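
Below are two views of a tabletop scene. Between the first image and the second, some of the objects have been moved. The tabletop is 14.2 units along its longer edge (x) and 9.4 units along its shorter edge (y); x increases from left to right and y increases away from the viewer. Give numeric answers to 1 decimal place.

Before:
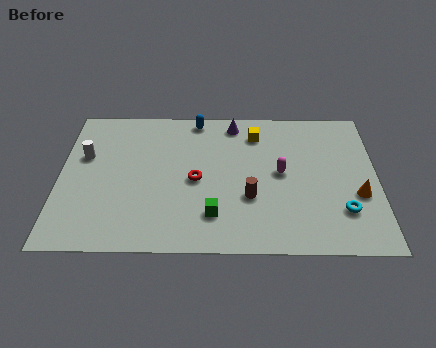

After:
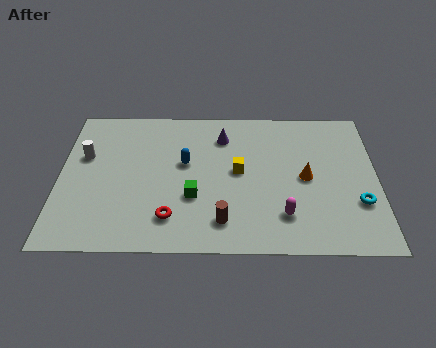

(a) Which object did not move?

the white cylinder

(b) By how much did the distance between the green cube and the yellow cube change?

-3.0

They were about 5.6 units apart before and 2.6 after — 3.0 units closer together.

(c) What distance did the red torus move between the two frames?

2.6

The red torus was near (6.1, 4.4) before and (5.0, 2.0) after, so it travelled √(1.1² + 2.4²) ≈ 2.6 units.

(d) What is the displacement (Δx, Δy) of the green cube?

(-0.9, 1.1)

The green cube was at about (6.9, 2.2) and moved to about (6.0, 3.3).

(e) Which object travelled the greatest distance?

the blue capsule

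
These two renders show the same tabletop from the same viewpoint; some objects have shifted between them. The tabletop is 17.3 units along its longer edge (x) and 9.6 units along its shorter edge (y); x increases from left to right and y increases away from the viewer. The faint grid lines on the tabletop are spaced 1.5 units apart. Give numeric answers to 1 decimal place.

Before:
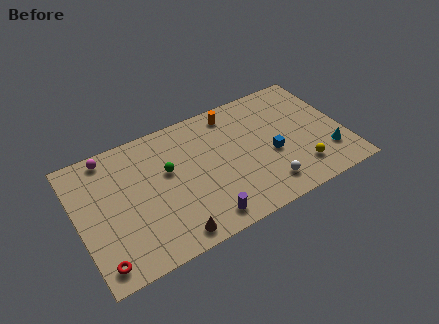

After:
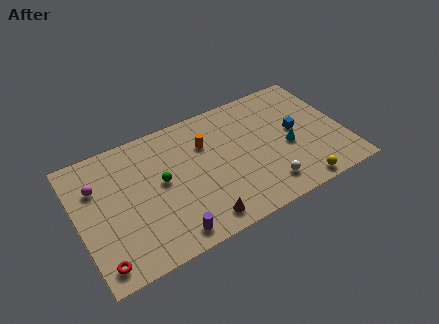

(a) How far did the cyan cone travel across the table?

2.9

The cyan cone moved from about (16.0, 2.5) to (13.6, 4.1), a distance of √(2.4² + 1.6²) ≈ 2.9.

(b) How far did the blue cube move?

2.1

The blue cube was near (12.5, 4.0) before and (14.3, 5.1) after, so it travelled √(1.8² + 1.1²) ≈ 2.1 units.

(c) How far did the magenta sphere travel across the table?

2.1

The magenta sphere moved from about (2.4, 8.6) to (1.4, 6.7), a distance of √(1.0² + 1.9²) ≈ 2.1.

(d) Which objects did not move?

the red torus and the white sphere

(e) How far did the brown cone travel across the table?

1.9

The brown cone moved from about (5.5, 1.1) to (7.4, 1.3), a distance of √(1.9² + 0.2²) ≈ 1.9.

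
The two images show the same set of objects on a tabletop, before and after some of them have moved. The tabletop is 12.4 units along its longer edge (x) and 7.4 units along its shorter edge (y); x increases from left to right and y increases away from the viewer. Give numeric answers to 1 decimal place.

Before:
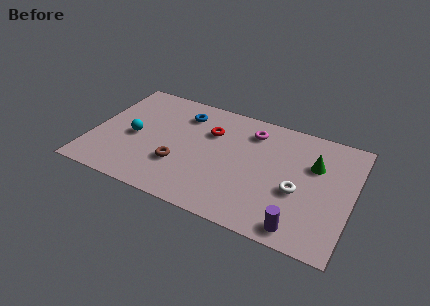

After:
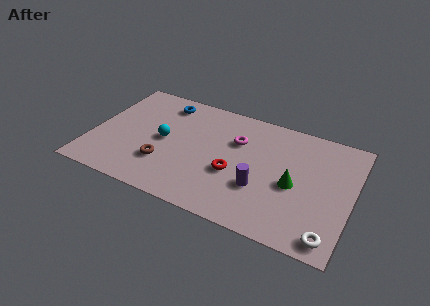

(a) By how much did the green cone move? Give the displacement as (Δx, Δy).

(-0.8, -1.6)

From the two frames, the green cone sits at roughly (10.5, 4.9) before and (9.7, 3.3) after.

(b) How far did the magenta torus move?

1.1

From (7.4, 5.9) to (6.8, 5.0), the magenta torus covered √(0.6² + 0.9²) ≈ 1.1 units.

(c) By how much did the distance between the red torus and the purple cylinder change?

-4.9

They were about 6.3 units apart before and 1.4 after — 4.9 units closer together.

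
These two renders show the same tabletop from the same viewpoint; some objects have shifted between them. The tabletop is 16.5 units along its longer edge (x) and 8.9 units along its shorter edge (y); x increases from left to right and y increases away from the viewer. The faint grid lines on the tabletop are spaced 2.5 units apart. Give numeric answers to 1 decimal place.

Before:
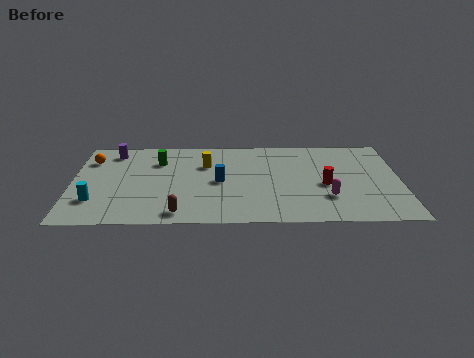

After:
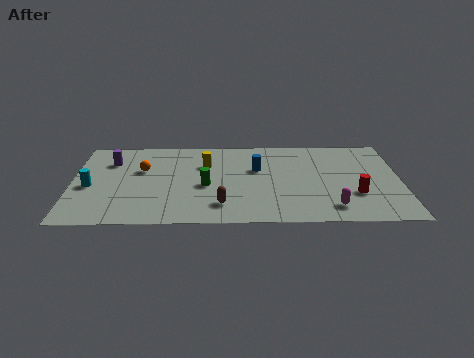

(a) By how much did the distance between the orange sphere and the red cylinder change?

-1.1

The distance was about 12.1 in the first image and 11.0 in the second, so they moved 1.1 units closer together.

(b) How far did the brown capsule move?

2.2

From (5.4, 1.1) to (7.5, 1.9), the brown capsule covered √(2.1² + 0.8²) ≈ 2.2 units.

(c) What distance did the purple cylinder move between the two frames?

1.0

The purple cylinder was near (2.0, 7.5) before and (1.9, 6.5) after, so it travelled √(0.1² + 1.0²) ≈ 1.0 units.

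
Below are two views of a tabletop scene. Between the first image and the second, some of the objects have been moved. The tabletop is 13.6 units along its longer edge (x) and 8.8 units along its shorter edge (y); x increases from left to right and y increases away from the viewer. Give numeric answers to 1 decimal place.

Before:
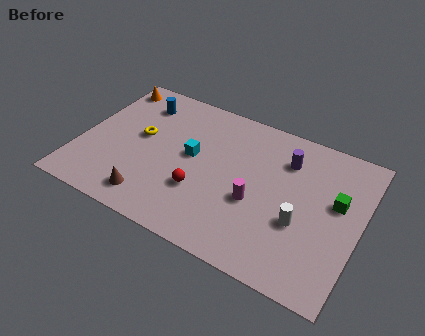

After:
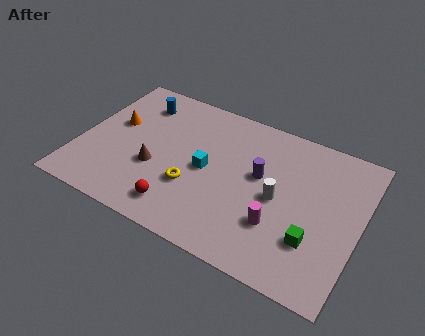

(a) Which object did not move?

the blue cylinder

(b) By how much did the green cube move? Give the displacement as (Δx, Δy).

(-0.8, -2.6)

The green cube started near (12.4, 5.2) and ended near (11.6, 2.6).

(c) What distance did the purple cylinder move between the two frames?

1.9

The purple cylinder moved from about (9.8, 6.6) to (8.7, 5.1), a distance of √(1.1² + 1.5²) ≈ 1.9.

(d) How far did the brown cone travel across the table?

1.9

From (3.9, 1.4) to (3.8, 3.3), the brown cone covered √(0.1² + 1.9²) ≈ 1.9 units.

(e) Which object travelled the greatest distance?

the yellow torus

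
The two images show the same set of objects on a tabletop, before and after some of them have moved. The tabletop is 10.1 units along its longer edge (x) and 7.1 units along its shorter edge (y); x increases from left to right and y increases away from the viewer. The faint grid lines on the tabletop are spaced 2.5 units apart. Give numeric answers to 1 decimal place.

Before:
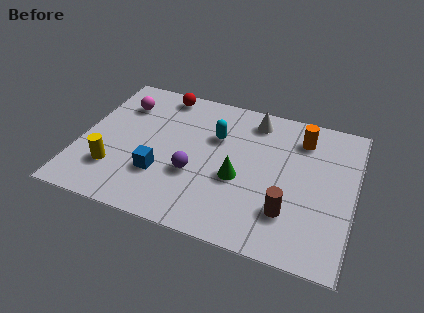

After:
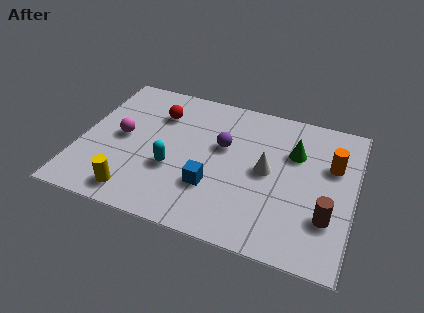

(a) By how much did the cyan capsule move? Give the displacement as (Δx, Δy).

(-1.4, -2.1)

The cyan capsule started near (4.9, 4.7) and ended near (3.5, 2.6).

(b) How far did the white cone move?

2.5

The white cone was near (6.2, 6.0) before and (6.9, 3.6) after, so it travelled √(0.7² + 2.4²) ≈ 2.5 units.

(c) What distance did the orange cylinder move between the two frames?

1.6

The orange cylinder was near (8.0, 5.6) before and (9.2, 4.6) after, so it travelled √(1.2² + 1.0²) ≈ 1.6 units.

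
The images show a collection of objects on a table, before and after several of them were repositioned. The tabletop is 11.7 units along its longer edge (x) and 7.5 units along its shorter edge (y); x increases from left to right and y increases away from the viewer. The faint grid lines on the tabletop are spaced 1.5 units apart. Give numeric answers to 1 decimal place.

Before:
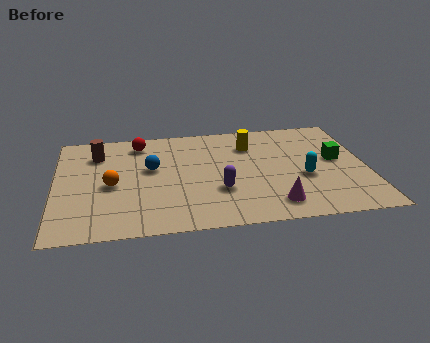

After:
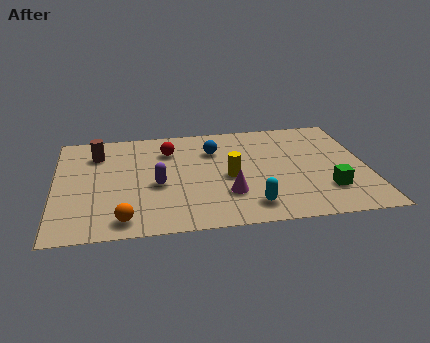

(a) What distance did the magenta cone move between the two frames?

1.9

From (8.1, 1.3) to (6.4, 2.2), the magenta cone covered √(1.7² + 0.9²) ≈ 1.9 units.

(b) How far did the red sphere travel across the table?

1.3

From (3.2, 6.3) to (4.3, 5.6), the red sphere covered √(1.1² + 0.7²) ≈ 1.3 units.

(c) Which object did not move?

the brown cylinder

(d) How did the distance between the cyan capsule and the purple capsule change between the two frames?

+0.7

The distance was about 3.2 in the first image and 3.9 in the second, so they moved 0.7 units further apart.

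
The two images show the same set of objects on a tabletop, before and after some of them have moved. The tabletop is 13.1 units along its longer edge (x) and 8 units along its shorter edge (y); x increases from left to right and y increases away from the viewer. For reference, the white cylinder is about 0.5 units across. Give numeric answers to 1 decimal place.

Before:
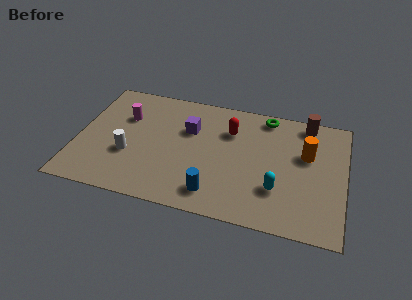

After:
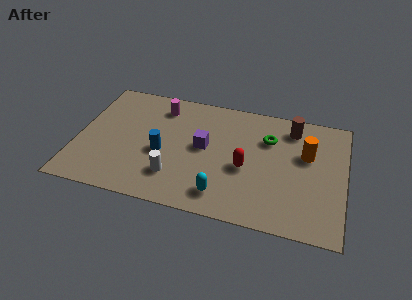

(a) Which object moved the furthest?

the blue cylinder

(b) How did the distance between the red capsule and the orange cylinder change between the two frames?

-0.6

Before: roughly 3.9 units apart; after: 3.3. That's 0.6 units closer together.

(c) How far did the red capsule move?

2.5

The red capsule moved from about (7.4, 5.7) to (8.3, 3.4), a distance of √(0.9² + 2.3²) ≈ 2.5.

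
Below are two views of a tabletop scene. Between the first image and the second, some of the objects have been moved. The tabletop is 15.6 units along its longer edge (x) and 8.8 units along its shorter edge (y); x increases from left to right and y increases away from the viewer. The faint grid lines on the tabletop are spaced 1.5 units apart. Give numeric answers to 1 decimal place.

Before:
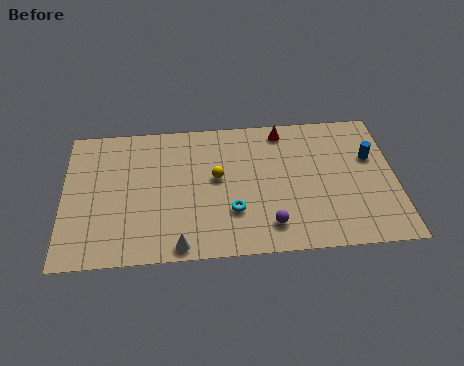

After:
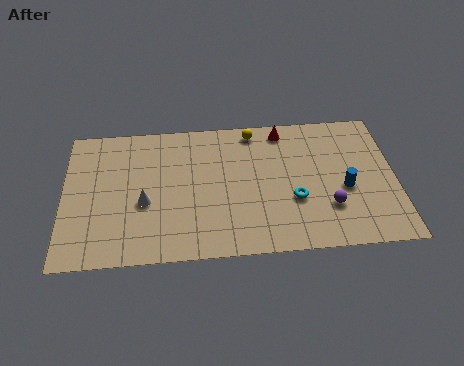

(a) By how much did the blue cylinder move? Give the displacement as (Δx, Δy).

(-1.3, -1.9)

From the two frames, the blue cylinder sits at roughly (14.5, 5.6) before and (13.2, 3.7) after.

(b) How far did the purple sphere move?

2.9

The purple sphere was near (9.6, 1.7) before and (12.4, 2.6) after, so it travelled √(2.8² + 0.9²) ≈ 2.9 units.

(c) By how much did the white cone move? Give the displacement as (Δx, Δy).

(-1.6, 2.8)

From the two frames, the white cone sits at roughly (5.4, 0.8) before and (3.8, 3.6) after.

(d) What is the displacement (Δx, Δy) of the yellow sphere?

(1.8, 2.9)

The yellow sphere started near (7.2, 4.9) and ended near (9.0, 7.8).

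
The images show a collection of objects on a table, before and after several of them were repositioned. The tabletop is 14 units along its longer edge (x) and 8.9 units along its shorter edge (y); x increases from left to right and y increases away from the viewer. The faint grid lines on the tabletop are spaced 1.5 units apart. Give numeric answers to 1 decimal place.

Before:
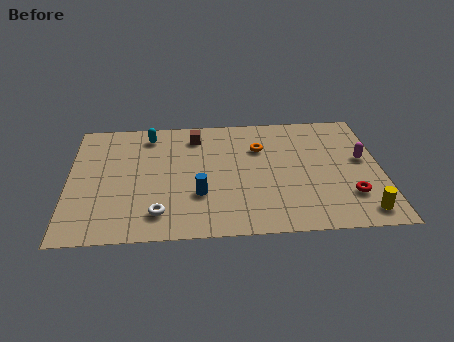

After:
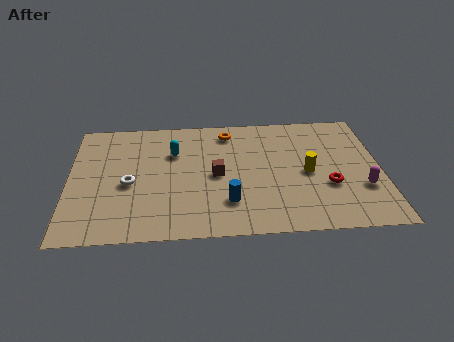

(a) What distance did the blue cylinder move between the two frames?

1.4

From (5.8, 2.9) to (7.1, 2.3), the blue cylinder covered √(1.3² + 0.6²) ≈ 1.4 units.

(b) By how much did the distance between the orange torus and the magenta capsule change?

+2.7

They were about 4.8 units apart before and 7.5 after — 2.7 units further apart.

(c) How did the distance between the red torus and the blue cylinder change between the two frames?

-2.1

They were about 6.7 units apart before and 4.6 after — 2.1 units closer together.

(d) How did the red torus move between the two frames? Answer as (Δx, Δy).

(-0.9, 0.8)

From the two frames, the red torus sits at roughly (12.5, 2.4) before and (11.6, 3.2) after.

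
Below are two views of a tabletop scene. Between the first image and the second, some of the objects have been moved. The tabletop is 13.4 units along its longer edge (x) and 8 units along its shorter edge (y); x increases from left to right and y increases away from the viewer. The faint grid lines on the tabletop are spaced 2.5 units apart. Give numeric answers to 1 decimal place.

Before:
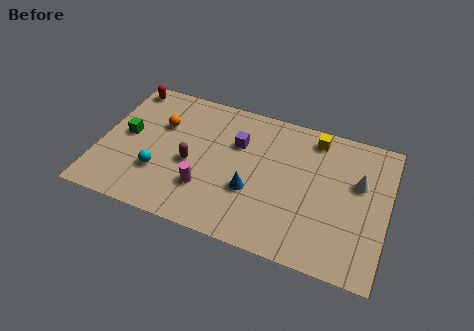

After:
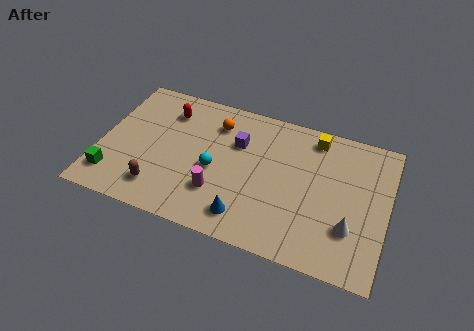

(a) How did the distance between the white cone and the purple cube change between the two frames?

+0.6

The distance was about 5.7 in the first image and 6.3 in the second, so they moved 0.6 units further apart.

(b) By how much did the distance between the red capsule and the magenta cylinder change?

-1.6

Before: roughly 6.4 units apart; after: 4.8. That's 1.6 units closer together.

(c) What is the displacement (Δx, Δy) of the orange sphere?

(2.5, 0.9)

The orange sphere started near (2.7, 5.3) and ended near (5.2, 6.2).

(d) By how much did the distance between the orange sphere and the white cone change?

-1.7

They were about 9.3 units apart before and 7.6 after — 1.7 units closer together.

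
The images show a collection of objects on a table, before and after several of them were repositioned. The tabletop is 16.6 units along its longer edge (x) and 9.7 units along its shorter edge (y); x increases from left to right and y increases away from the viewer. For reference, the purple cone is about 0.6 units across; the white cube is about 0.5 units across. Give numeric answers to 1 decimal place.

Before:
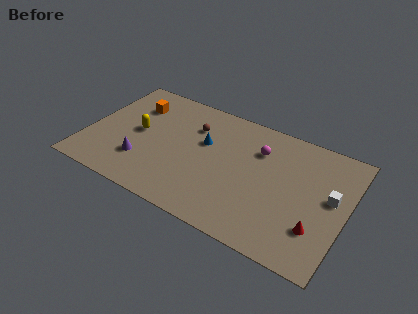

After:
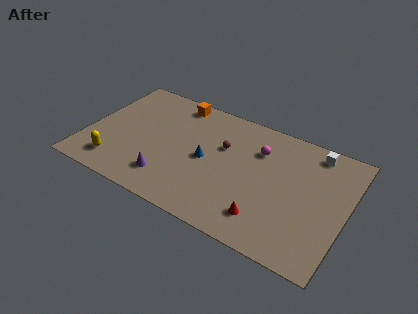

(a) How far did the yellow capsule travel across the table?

3.4

The yellow capsule moved from about (3.2, 5.0) to (2.2, 1.8), a distance of √(1.0² + 3.2²) ≈ 3.4.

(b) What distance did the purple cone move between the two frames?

1.9

From (3.8, 2.7) to (5.6, 2.1), the purple cone covered √(1.8² + 0.6²) ≈ 1.9 units.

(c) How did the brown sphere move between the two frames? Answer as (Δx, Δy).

(2.1, -0.8)

From the two frames, the brown sphere sits at roughly (6.5, 7.0) before and (8.6, 6.2) after.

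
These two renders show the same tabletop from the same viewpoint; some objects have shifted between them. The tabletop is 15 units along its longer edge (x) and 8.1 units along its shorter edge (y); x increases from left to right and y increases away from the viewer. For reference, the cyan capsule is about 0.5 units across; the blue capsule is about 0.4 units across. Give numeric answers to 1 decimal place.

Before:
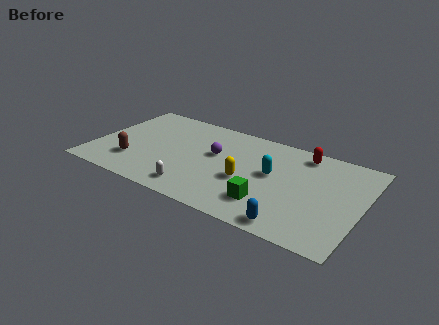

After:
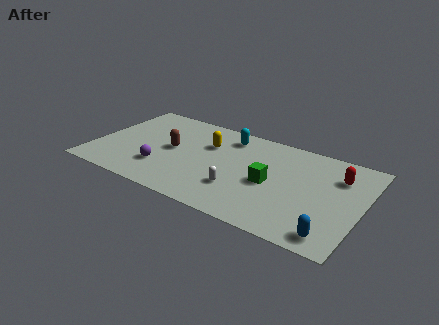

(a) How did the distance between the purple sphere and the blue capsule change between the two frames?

+3.5

The distance was about 6.3 in the first image and 9.8 in the second, so they moved 3.5 units further apart.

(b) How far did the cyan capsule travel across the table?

3.6

The cyan capsule was near (10.0, 4.5) before and (7.2, 6.7) after, so it travelled √(2.8² + 2.2²) ≈ 3.6 units.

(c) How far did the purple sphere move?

3.7

From (6.7, 4.8) to (4.0, 2.3), the purple sphere covered √(2.7² + 2.5²) ≈ 3.7 units.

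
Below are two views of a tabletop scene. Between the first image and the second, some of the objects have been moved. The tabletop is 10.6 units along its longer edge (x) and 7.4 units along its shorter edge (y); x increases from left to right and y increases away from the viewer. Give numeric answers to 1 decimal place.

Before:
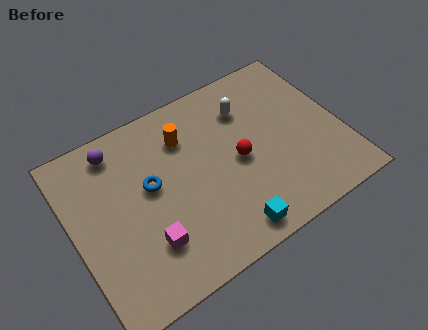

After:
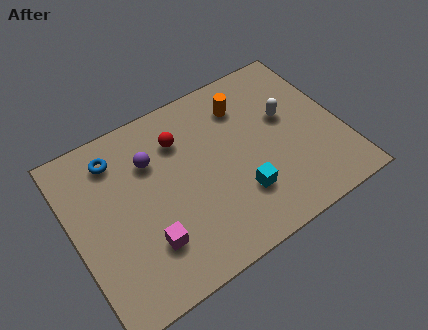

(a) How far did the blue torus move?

2.1

From (3.1, 4.2) to (2.0, 6.0), the blue torus covered √(1.1² + 1.8²) ≈ 2.1 units.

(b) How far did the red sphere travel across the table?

2.8

The red sphere moved from about (6.5, 3.5) to (4.5, 5.5), a distance of √(2.0² + 2.0²) ≈ 2.8.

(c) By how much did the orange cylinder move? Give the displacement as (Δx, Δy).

(2.4, 0.2)

The orange cylinder started near (4.7, 5.5) and ended near (7.1, 5.7).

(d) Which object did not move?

the magenta cube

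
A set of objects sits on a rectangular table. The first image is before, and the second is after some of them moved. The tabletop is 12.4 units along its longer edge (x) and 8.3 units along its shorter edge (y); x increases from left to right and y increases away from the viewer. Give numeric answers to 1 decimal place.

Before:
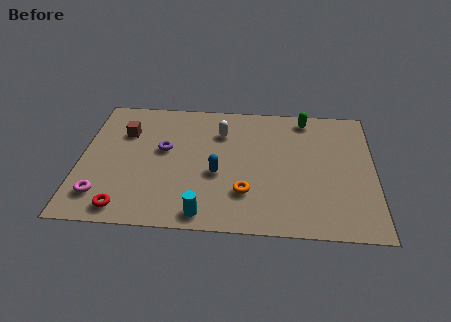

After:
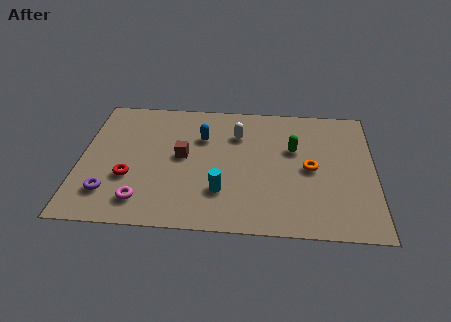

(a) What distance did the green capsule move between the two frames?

2.2

The green capsule was near (9.5, 7.3) before and (9.0, 5.2) after, so it travelled √(0.5² + 2.1²) ≈ 2.2 units.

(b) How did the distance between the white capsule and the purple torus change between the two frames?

+4.0

Before: roughly 2.7 units apart; after: 6.7. That's 4.0 units further apart.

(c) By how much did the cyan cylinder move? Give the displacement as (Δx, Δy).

(0.7, 1.4)

From the two frames, the cyan cylinder sits at roughly (5.3, 0.9) before and (6.0, 2.3) after.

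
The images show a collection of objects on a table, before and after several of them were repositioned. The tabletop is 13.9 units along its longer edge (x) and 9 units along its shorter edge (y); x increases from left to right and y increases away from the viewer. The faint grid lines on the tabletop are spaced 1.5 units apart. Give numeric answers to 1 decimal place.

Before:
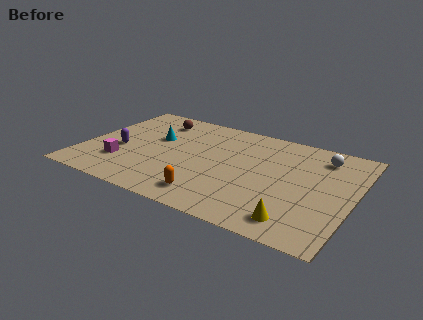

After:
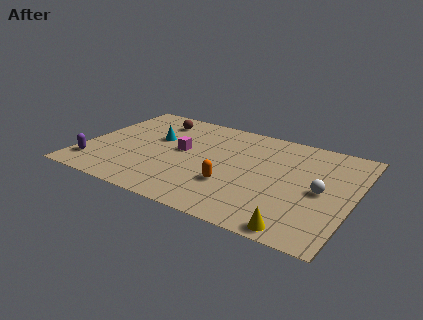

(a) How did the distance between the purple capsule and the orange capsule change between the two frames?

+1.6

Before: roughly 5.6 units apart; after: 7.2. That's 1.6 units further apart.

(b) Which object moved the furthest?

the magenta cube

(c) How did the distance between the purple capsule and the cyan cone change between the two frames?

+2.2

Before: roughly 2.4 units apart; after: 4.6. That's 2.2 units further apart.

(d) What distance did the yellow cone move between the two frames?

0.6

The yellow cone moved from about (11.4, 1.4) to (11.6, 0.8), a distance of √(0.2² + 0.6²) ≈ 0.6.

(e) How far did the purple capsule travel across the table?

2.2

The purple capsule moved from about (1.9, 3.7) to (0.8, 1.8), a distance of √(1.1² + 1.9²) ≈ 2.2.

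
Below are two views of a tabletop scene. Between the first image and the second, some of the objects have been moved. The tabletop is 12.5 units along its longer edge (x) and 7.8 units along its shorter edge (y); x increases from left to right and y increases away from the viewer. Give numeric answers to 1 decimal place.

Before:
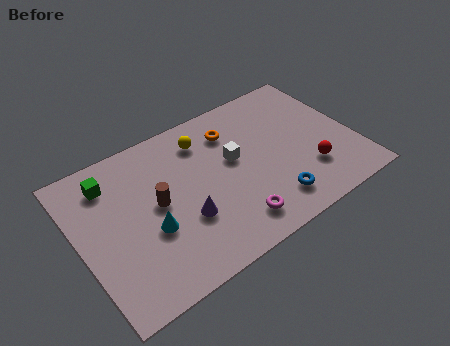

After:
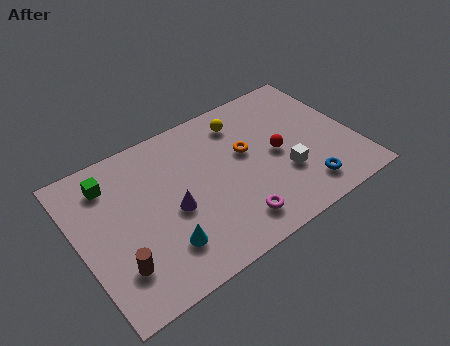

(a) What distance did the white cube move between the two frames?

2.8

The white cube moved from about (7.1, 4.5) to (9.1, 2.6), a distance of √(2.0² + 1.9²) ≈ 2.8.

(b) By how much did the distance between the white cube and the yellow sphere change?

+1.9

Before: roughly 2.0 units apart; after: 3.9. That's 1.9 units further apart.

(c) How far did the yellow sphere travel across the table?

1.8

The yellow sphere was near (6.0, 6.2) before and (7.8, 6.3) after, so it travelled √(1.8² + 0.1²) ≈ 1.8 units.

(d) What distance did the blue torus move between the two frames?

1.5

The blue torus was near (8.3, 1.5) before and (9.8, 1.4) after, so it travelled √(1.5² + 0.1²) ≈ 1.5 units.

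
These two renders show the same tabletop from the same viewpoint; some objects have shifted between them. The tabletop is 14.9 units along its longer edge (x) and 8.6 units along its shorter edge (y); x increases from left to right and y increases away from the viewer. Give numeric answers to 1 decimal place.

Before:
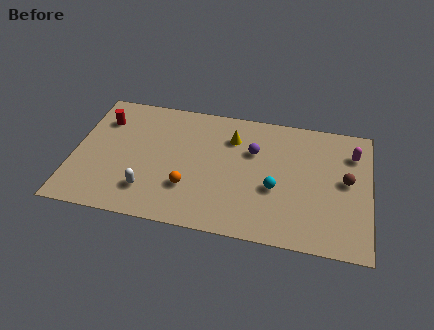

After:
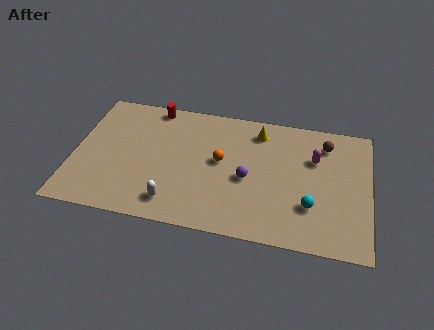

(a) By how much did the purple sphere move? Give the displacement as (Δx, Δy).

(-0.2, -1.9)

The purple sphere was at about (9.0, 5.7) and moved to about (8.8, 3.8).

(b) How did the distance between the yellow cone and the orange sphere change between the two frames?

-1.3

They were about 4.3 units apart before and 3.0 after — 1.3 units closer together.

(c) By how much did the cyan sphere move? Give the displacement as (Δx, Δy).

(1.8, -0.8)

From the two frames, the cyan sphere sits at roughly (10.2, 3.4) before and (12.0, 2.6) after.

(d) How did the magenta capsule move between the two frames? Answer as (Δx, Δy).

(-1.9, -0.7)

The magenta capsule was at about (14.0, 6.5) and moved to about (12.1, 5.8).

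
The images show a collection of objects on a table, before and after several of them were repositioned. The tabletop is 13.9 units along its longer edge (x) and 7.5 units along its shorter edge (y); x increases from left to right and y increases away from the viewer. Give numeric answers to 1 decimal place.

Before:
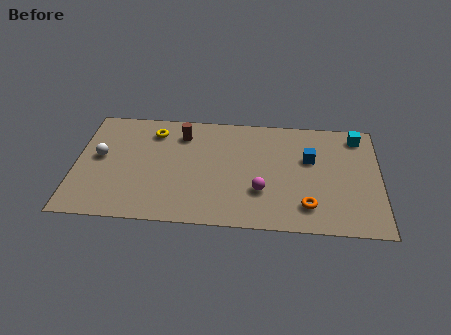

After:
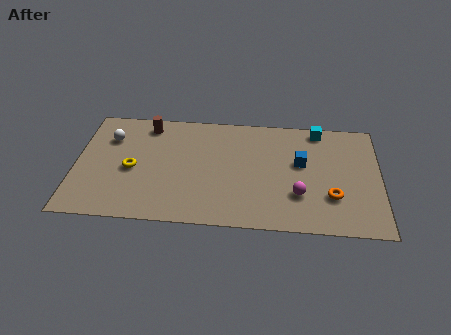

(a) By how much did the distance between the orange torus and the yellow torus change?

+0.8

Before: roughly 8.4 units apart; after: 9.2. That's 0.8 units further apart.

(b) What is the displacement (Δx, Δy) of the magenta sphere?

(1.7, -0.1)

The magenta sphere started near (8.5, 2.4) and ended near (10.2, 2.3).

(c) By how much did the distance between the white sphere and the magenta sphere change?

+1.6

They were about 7.6 units apart before and 9.2 after — 1.6 units further apart.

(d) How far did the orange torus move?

1.3

The orange torus moved from about (10.6, 1.6) to (11.7, 2.3), a distance of √(1.1² + 0.7²) ≈ 1.3.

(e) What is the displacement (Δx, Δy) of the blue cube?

(-0.4, -0.3)

The blue cube was at about (10.7, 4.7) and moved to about (10.3, 4.4).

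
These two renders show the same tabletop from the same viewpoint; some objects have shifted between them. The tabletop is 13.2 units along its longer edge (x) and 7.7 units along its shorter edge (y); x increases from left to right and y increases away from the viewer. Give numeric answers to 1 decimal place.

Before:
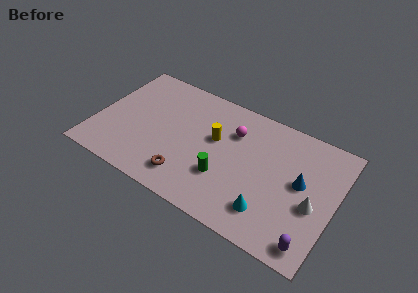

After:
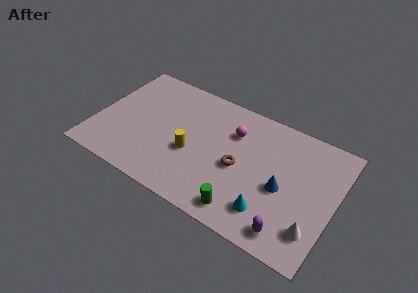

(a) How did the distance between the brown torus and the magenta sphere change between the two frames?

-2.4

Before: roughly 4.5 units apart; after: 2.1. That's 2.4 units closer together.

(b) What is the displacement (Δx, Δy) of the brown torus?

(2.6, 2.0)

The brown torus started near (5.4, 1.5) and ended near (8.0, 3.5).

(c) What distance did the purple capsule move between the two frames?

1.2

The purple capsule was near (12.3, 1.0) before and (11.1, 1.1) after, so it travelled √(1.2² + 0.1²) ≈ 1.2 units.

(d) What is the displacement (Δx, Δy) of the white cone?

(0.2, -1.4)

From the two frames, the white cone sits at roughly (12.1, 3.2) before and (12.3, 1.8) after.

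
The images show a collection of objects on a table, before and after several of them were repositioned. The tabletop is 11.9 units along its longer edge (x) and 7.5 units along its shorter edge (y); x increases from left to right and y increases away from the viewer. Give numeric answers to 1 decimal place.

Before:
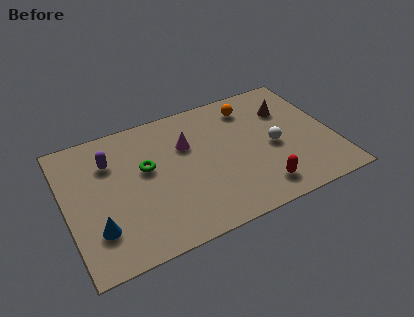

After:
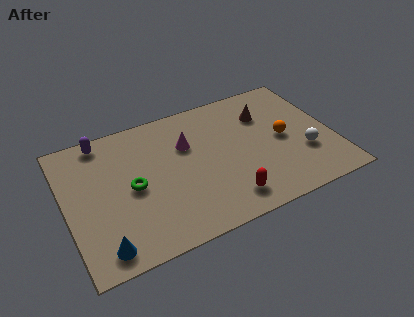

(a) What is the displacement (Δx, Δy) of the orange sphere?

(1.2, -2.4)

The orange sphere started near (8.5, 6.1) and ended near (9.7, 3.7).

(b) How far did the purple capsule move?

1.3

The purple capsule was near (2.1, 5.4) before and (1.9, 6.7) after, so it travelled √(0.2² + 1.3²) ≈ 1.3 units.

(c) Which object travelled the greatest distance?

the orange sphere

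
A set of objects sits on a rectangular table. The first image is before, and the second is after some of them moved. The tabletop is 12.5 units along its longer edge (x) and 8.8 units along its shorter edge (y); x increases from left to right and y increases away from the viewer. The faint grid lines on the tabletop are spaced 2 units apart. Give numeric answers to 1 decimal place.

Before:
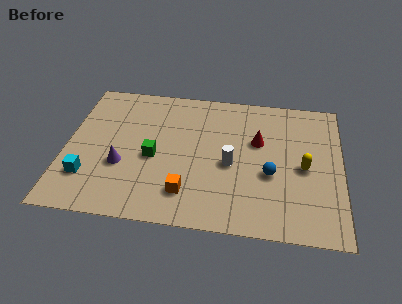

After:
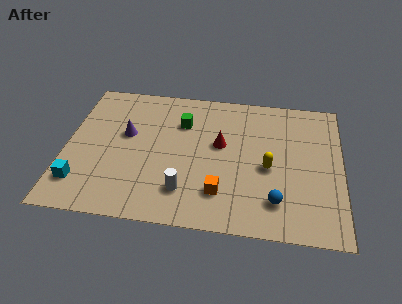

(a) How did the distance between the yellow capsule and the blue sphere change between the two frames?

+0.4

The distance was about 1.6 in the first image and 2.0 in the second, so they moved 0.4 units further apart.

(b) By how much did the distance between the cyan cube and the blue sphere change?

+0.5

The distance was about 8.3 in the first image and 8.8 in the second, so they moved 0.5 units further apart.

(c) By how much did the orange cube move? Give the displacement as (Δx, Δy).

(1.5, 0.2)

The orange cube started near (5.6, 1.9) and ended near (7.1, 2.1).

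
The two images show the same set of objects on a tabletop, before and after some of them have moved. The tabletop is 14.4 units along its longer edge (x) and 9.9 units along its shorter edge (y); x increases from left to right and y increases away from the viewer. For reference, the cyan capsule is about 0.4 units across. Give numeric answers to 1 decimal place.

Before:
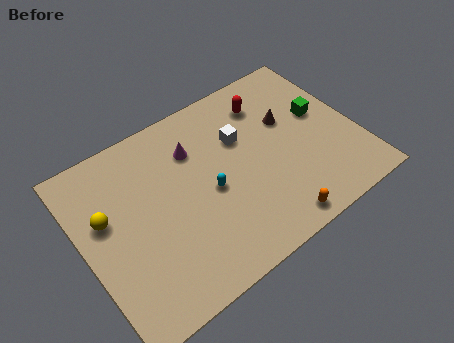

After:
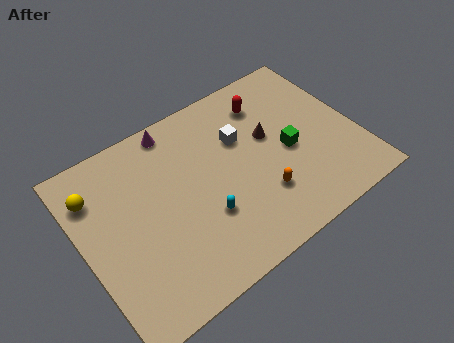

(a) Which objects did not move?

the white cube and the red capsule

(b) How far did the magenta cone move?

1.8

From (6.2, 7.2) to (5.5, 8.9), the magenta cone covered √(0.7² + 1.7²) ≈ 1.8 units.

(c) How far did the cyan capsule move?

1.3

From (6.5, 4.5) to (6.0, 3.3), the cyan capsule covered √(0.5² + 1.2²) ≈ 1.3 units.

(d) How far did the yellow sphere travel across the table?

1.5

The yellow sphere was near (1.3, 6.0) before and (1.0, 7.5) after, so it travelled √(0.3² + 1.5²) ≈ 1.5 units.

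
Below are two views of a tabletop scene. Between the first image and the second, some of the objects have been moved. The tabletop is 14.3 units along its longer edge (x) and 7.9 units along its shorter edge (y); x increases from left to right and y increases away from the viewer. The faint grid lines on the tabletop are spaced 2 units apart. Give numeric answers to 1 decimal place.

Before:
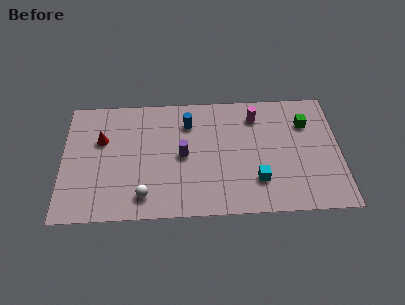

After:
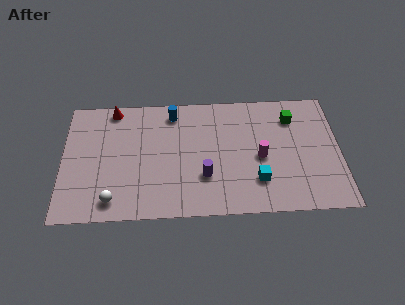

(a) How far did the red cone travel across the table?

2.1

From (2.0, 5.1) to (2.6, 7.1), the red cone covered √(0.6² + 2.0²) ≈ 2.1 units.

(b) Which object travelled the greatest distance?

the magenta cylinder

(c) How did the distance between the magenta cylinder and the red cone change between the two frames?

+0.3

Before: roughly 8.1 units apart; after: 8.4. That's 0.3 units further apart.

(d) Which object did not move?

the cyan cube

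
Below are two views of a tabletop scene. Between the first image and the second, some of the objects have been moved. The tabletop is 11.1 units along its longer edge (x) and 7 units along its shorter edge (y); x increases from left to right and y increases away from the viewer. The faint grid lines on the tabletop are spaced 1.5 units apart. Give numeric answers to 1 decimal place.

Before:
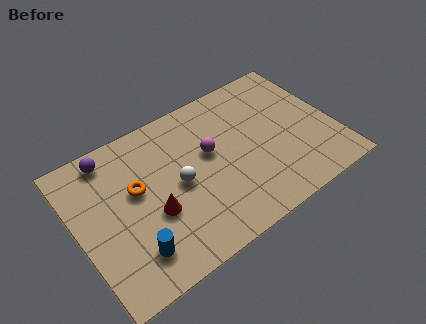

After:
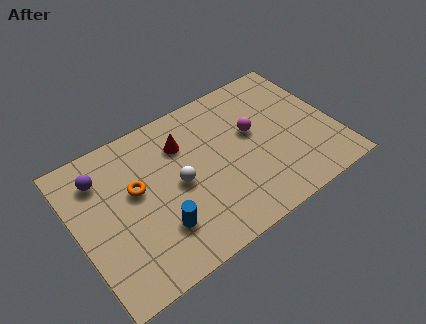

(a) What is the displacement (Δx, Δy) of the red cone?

(1.7, 2.4)

The red cone started near (3.1, 2.7) and ended near (4.8, 5.1).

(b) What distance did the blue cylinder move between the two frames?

1.3

The blue cylinder moved from about (2.0, 1.5) to (3.2, 1.9), a distance of √(1.2² + 0.4²) ≈ 1.3.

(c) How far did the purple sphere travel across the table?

0.9

The purple sphere was near (1.8, 6.1) before and (1.3, 5.4) after, so it travelled √(0.5² + 0.7²) ≈ 0.9 units.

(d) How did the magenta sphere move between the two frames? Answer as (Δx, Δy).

(1.9, 0.0)

The magenta sphere was at about (5.8, 4.1) and moved to about (7.7, 4.1).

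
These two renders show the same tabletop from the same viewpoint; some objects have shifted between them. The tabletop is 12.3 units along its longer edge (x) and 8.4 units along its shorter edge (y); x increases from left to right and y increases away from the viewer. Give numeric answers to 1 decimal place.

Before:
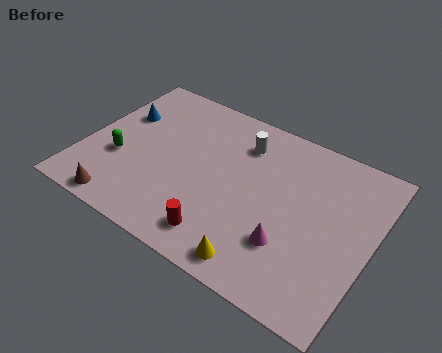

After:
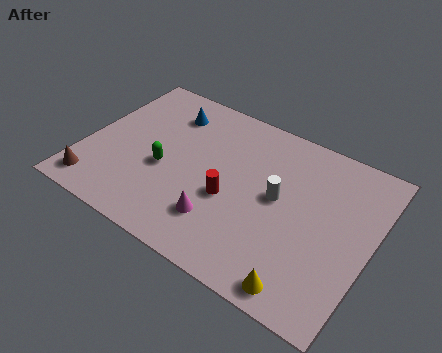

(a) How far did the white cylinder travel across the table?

2.8

The white cylinder was near (6.4, 6.5) before and (8.3, 4.5) after, so it travelled √(1.9² + 2.0²) ≈ 2.8 units.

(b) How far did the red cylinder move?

2.0

The red cylinder moved from about (6.4, 1.4) to (6.4, 3.4), a distance of √(0.0² + 2.0²) ≈ 2.0.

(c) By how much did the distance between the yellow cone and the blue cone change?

+0.7

Before: roughly 8.2 units apart; after: 8.9. That's 0.7 units further apart.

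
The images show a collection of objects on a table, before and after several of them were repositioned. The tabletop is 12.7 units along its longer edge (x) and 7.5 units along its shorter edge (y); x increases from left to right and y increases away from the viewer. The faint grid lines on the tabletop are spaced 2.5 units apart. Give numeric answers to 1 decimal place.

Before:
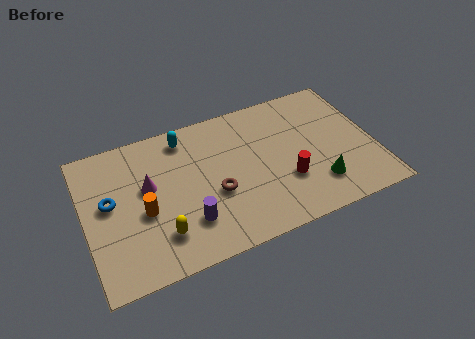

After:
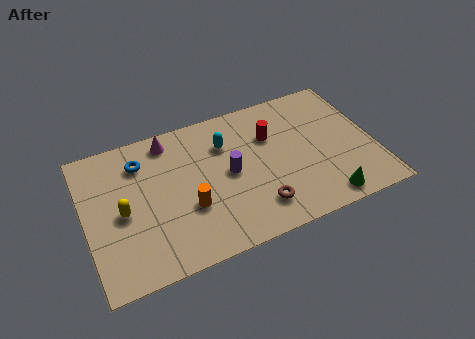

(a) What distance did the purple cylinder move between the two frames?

2.7

From (4.3, 2.0) to (6.3, 3.8), the purple cylinder covered √(2.0² + 1.8²) ≈ 2.7 units.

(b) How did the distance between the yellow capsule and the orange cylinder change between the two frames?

+1.4

The distance was about 1.5 in the first image and 2.9 in the second, so they moved 1.4 units further apart.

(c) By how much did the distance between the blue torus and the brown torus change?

+1.6

Before: roughly 4.7 units apart; after: 6.3. That's 1.6 units further apart.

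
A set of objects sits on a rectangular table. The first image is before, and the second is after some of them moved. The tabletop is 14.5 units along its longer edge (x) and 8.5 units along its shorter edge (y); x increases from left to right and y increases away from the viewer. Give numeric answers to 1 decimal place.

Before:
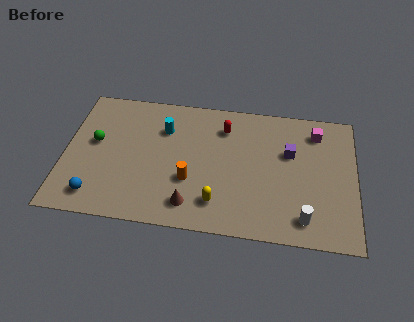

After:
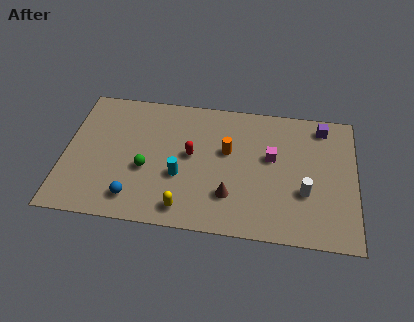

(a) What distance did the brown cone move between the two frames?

2.1

The brown cone moved from about (6.4, 1.5) to (8.3, 2.3), a distance of √(1.9² + 0.8²) ≈ 2.1.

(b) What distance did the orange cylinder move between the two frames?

2.8

From (6.3, 3.0) to (8.1, 5.1), the orange cylinder covered √(1.8² + 2.1²) ≈ 2.8 units.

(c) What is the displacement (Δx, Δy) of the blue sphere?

(1.9, 0.1)

From the two frames, the blue sphere sits at roughly (1.7, 1.4) before and (3.6, 1.5) after.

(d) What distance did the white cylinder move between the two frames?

1.6

From (12.0, 1.4) to (12.0, 3.0), the white cylinder covered √(0.0² + 1.6²) ≈ 1.6 units.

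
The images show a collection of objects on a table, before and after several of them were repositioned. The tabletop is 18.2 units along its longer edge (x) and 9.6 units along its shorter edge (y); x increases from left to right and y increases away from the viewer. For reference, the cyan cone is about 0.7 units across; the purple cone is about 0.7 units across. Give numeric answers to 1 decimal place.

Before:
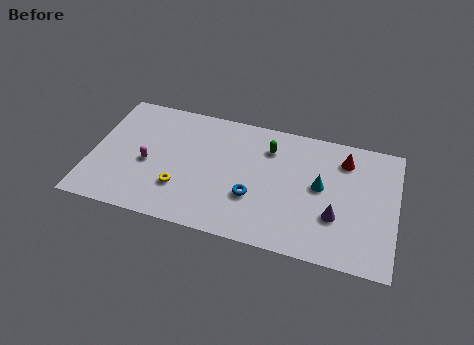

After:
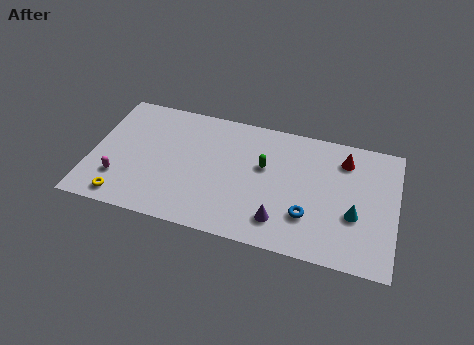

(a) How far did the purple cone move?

3.4

The purple cone was near (14.7, 3.2) before and (11.5, 2.0) after, so it travelled √(3.2² + 1.2²) ≈ 3.4 units.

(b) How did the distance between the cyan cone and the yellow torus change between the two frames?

+5.3

The distance was about 8.5 in the first image and 13.8 in the second, so they moved 5.3 units further apart.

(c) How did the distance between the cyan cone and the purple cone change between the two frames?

+2.4

The distance was about 2.2 in the first image and 4.6 in the second, so they moved 2.4 units further apart.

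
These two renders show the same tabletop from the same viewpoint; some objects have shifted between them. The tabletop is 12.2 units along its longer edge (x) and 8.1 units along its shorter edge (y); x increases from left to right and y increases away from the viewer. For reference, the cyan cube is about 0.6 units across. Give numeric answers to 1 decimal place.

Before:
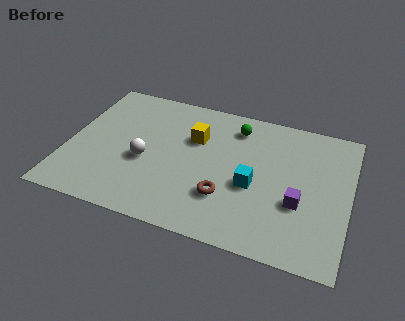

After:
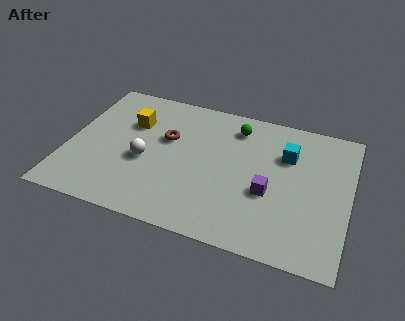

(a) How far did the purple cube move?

1.3

The purple cube was near (10.1, 3.0) before and (8.8, 3.2) after, so it travelled √(1.3² + 0.2²) ≈ 1.3 units.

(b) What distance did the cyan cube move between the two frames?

2.6

From (8.1, 3.4) to (9.4, 5.6), the cyan cube covered √(1.3² + 2.2²) ≈ 2.6 units.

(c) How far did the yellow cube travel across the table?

2.8

The yellow cube moved from about (5.4, 5.4) to (2.6, 5.5), a distance of √(2.8² + 0.1²) ≈ 2.8.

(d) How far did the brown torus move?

3.8

The brown torus was near (7.0, 2.4) before and (4.2, 5.0) after, so it travelled √(2.8² + 2.6²) ≈ 3.8 units.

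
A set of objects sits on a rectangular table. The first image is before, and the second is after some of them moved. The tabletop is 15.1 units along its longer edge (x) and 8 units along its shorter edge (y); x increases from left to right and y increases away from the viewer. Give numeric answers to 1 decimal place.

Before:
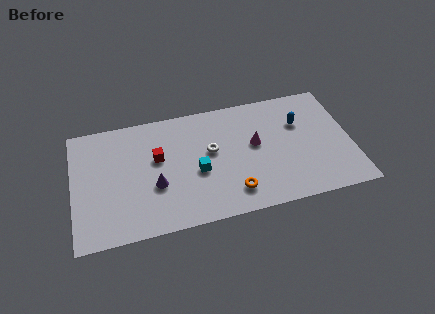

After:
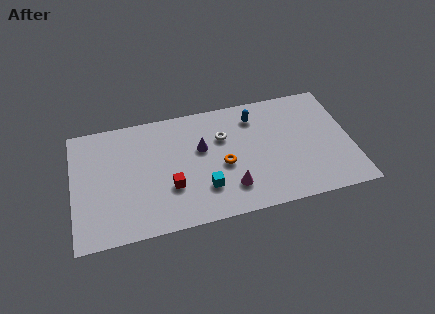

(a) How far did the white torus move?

1.1

The white torus moved from about (7.5, 4.6) to (8.2, 5.4), a distance of √(0.7² + 0.8²) ≈ 1.1.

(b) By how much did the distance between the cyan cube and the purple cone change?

+0.4

The distance was about 2.3 in the first image and 2.7 in the second, so they moved 0.4 units further apart.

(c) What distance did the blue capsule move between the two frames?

2.6

The blue capsule was near (12.4, 5.4) before and (10.0, 6.4) after, so it travelled √(2.4² + 1.0²) ≈ 2.6 units.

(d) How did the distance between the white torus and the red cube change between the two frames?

+1.1

They were about 2.9 units apart before and 4.0 after — 1.1 units further apart.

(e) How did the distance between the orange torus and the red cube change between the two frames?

-2.0

Before: roughly 5.0 units apart; after: 3.0. That's 2.0 units closer together.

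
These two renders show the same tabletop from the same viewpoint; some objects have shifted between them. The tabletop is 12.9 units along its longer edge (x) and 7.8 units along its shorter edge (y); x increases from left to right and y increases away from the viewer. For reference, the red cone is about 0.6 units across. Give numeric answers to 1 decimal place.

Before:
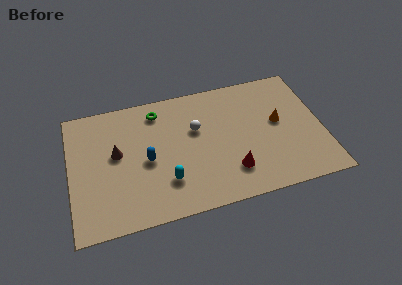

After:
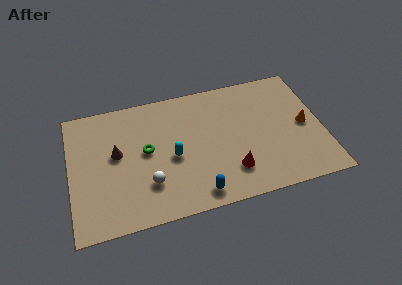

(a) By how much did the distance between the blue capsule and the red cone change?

-2.5

Before: roughly 4.5 units apart; after: 2.0. That's 2.5 units closer together.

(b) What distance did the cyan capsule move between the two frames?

1.5

From (4.8, 2.1) to (5.2, 3.5), the cyan capsule covered √(0.4² + 1.4²) ≈ 1.5 units.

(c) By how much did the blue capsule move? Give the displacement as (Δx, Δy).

(2.4, -2.6)

The blue capsule was at about (3.9, 3.6) and moved to about (6.3, 1.0).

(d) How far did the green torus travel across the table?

2.4

The green torus was near (4.6, 6.5) before and (3.9, 4.2) after, so it travelled √(0.7² + 2.3²) ≈ 2.4 units.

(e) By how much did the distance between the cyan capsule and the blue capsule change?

+1.0

They were about 1.7 units apart before and 2.7 after — 1.0 units further apart.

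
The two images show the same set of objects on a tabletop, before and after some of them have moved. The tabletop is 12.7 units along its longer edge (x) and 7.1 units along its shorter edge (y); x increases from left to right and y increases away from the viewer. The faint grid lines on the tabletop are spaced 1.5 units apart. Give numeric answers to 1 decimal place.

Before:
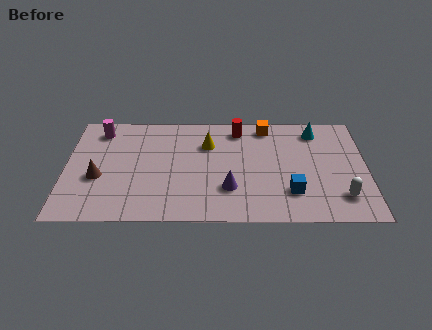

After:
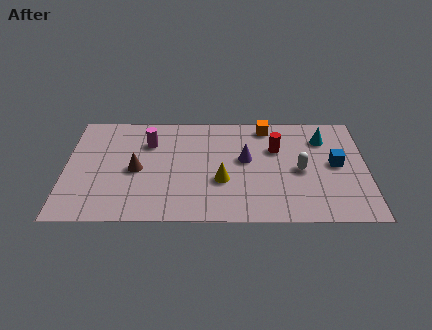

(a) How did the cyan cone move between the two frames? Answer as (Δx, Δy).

(0.3, -0.5)

From the two frames, the cyan cone sits at roughly (10.6, 5.9) before and (10.9, 5.4) after.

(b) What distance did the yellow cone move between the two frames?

2.5

The yellow cone moved from about (6.0, 5.0) to (6.6, 2.6), a distance of √(0.6² + 2.4²) ≈ 2.5.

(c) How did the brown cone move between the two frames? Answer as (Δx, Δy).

(1.6, 0.5)

The brown cone was at about (1.4, 2.8) and moved to about (3.0, 3.3).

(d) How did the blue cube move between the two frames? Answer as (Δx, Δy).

(1.9, 1.8)

The blue cube was at about (9.5, 1.9) and moved to about (11.4, 3.7).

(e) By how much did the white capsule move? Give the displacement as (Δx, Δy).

(-1.7, 1.7)

From the two frames, the white capsule sits at roughly (11.6, 1.6) before and (9.9, 3.3) after.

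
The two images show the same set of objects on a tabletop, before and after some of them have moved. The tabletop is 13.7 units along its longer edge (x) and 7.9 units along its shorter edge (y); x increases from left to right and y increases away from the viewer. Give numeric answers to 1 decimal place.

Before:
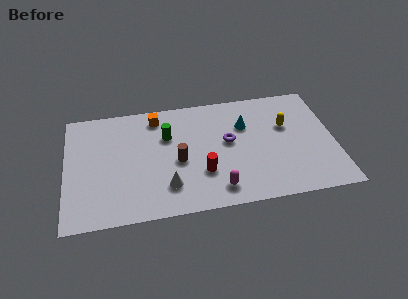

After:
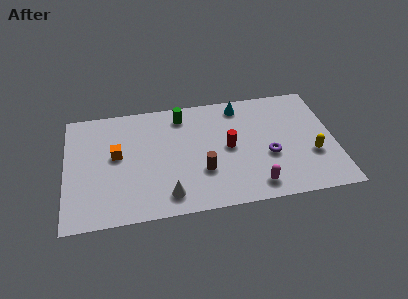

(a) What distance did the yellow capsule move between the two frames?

2.5

The yellow capsule moved from about (11.3, 5.0) to (12.5, 2.8), a distance of √(1.2² + 2.2²) ≈ 2.5.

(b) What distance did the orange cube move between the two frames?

3.1

The orange cube moved from about (4.7, 6.7) to (2.6, 4.4), a distance of √(2.1² + 2.3²) ≈ 3.1.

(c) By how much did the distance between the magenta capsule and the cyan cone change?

+1.2

They were about 4.4 units apart before and 5.6 after — 1.2 units further apart.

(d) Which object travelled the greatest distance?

the orange cube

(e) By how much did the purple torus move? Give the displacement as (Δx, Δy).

(2.0, -1.3)

The purple torus started near (8.3, 4.4) and ended near (10.3, 3.1).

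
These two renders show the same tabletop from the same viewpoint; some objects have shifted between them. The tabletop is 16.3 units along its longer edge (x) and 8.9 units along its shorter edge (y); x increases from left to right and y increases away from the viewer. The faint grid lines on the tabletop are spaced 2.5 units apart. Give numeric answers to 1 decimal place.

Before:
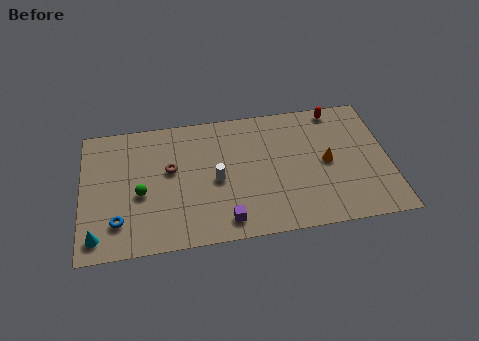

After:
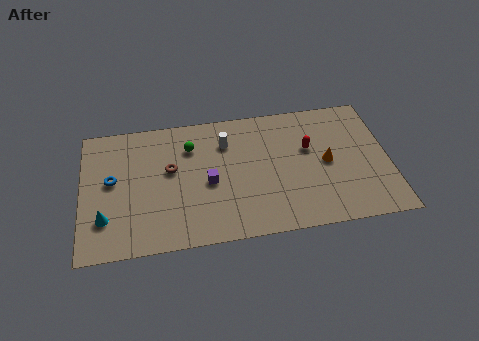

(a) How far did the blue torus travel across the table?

2.8

From (1.9, 2.1) to (1.6, 4.9), the blue torus covered √(0.3² + 2.8²) ≈ 2.8 units.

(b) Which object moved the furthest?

the green sphere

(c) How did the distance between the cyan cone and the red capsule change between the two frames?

-3.2

Before: roughly 14.5 units apart; after: 11.3. That's 3.2 units closer together.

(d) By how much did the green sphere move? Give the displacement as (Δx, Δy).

(2.7, 2.8)

From the two frames, the green sphere sits at roughly (3.1, 3.8) before and (5.8, 6.6) after.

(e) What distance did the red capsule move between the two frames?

3.0

From (13.7, 8.0) to (12.1, 5.5), the red capsule covered √(1.6² + 2.5²) ≈ 3.0 units.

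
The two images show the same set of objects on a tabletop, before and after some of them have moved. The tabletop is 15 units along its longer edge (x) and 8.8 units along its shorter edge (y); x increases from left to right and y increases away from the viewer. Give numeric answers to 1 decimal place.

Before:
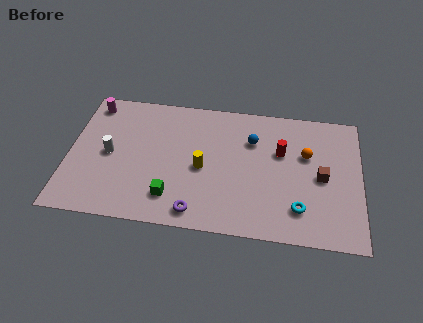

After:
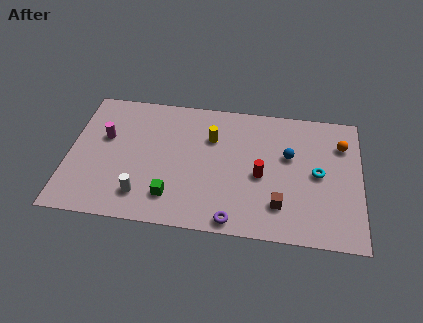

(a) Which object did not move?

the green cube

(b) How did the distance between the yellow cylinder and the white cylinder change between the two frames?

+0.7

Before: roughly 4.8 units apart; after: 5.5. That's 0.7 units further apart.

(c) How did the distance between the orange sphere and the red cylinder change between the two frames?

+3.6

The distance was about 1.3 in the first image and 4.9 in the second, so they moved 3.6 units further apart.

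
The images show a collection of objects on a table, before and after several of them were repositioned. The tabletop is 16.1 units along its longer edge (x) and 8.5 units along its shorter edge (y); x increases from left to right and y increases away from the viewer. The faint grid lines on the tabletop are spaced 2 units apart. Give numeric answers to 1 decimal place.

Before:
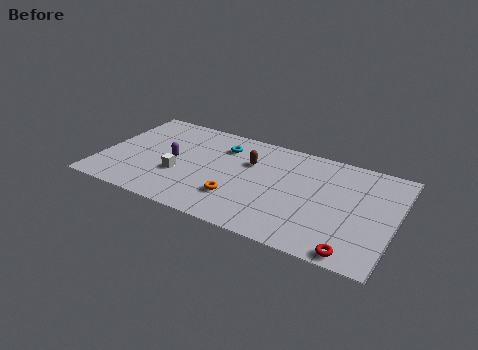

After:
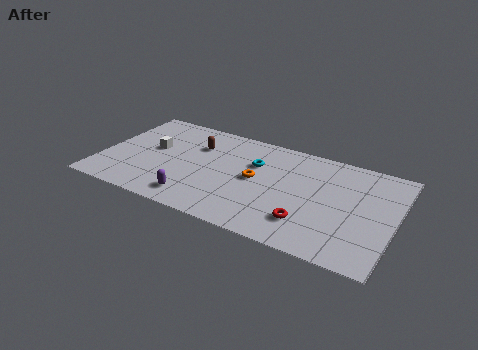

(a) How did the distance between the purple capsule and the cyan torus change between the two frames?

+1.7

The distance was about 3.4 in the first image and 5.1 in the second, so they moved 1.7 units further apart.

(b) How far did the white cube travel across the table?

2.4

The white cube moved from about (4.4, 3.1) to (2.7, 4.8), a distance of √(1.7² + 1.7²) ≈ 2.4.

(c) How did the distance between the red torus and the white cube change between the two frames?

-0.8

The distance was about 10.1 in the first image and 9.3 in the second, so they moved 0.8 units closer together.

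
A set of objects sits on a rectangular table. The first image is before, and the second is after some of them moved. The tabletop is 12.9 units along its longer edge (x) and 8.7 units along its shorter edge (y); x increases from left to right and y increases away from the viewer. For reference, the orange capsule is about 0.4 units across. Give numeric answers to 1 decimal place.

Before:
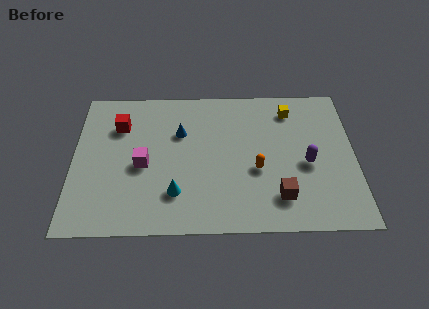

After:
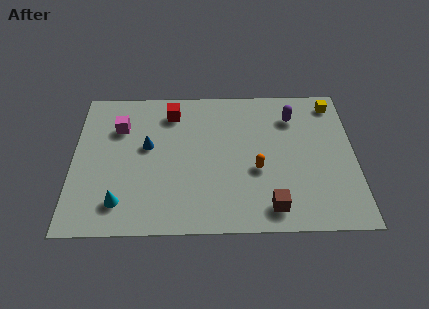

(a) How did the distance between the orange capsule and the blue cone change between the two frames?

+1.0

Before: roughly 4.2 units apart; after: 5.2. That's 1.0 units further apart.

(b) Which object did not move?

the orange capsule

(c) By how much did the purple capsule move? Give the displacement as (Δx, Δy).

(-0.6, 2.9)

The purple capsule started near (10.7, 3.8) and ended near (10.1, 6.7).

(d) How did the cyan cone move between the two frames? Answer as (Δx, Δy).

(-2.5, -0.5)

The cyan cone was at about (4.7, 2.2) and moved to about (2.2, 1.7).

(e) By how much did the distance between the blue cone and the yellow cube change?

+3.7

The distance was about 5.3 in the first image and 9.0 in the second, so they moved 3.7 units further apart.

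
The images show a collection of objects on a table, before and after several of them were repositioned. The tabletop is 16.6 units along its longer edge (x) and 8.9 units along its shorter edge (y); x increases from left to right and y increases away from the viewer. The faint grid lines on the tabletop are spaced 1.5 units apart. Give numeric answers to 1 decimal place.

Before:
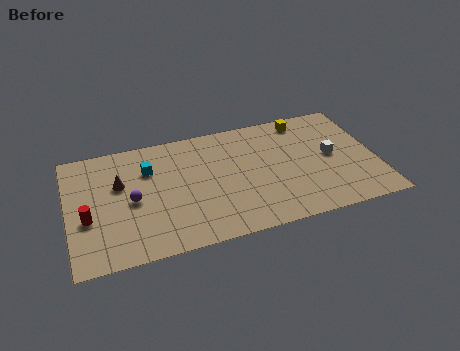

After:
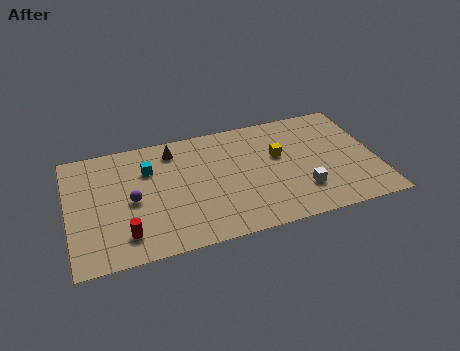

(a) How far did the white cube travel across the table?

2.8

The white cube moved from about (14.2, 4.6) to (12.4, 2.4), a distance of √(1.8² + 2.2²) ≈ 2.8.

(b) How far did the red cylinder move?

2.5

The red cylinder moved from about (1.0, 3.5) to (2.9, 1.8), a distance of √(1.9² + 1.7²) ≈ 2.5.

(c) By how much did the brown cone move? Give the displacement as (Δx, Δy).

(3.0, 1.8)

The brown cone was at about (2.8, 5.6) and moved to about (5.8, 7.4).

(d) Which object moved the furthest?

the brown cone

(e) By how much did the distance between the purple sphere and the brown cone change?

+2.5

Before: roughly 1.5 units apart; after: 4.0. That's 2.5 units further apart.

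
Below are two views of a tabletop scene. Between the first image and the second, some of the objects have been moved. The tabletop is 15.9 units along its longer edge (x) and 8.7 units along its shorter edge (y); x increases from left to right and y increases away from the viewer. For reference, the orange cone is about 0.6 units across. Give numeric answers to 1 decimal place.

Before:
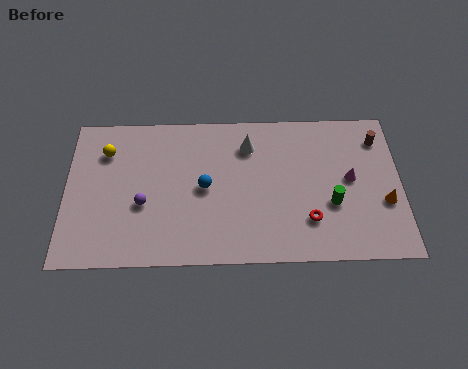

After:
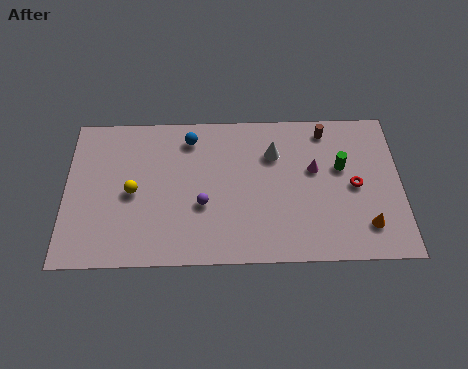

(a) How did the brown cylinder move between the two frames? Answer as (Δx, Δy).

(-2.5, 0.6)

From the two frames, the brown cylinder sits at roughly (14.9, 6.9) before and (12.4, 7.5) after.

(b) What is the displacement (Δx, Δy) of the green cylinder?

(0.5, 2.1)

The green cylinder started near (12.6, 3.2) and ended near (13.1, 5.3).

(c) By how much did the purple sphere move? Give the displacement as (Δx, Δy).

(2.8, -0.1)

The purple sphere was at about (3.7, 3.4) and moved to about (6.5, 3.3).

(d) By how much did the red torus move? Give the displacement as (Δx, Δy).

(2.2, 1.9)

The red torus was at about (11.5, 2.3) and moved to about (13.7, 4.2).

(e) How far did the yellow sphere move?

2.7

The yellow sphere moved from about (1.9, 6.5) to (3.2, 4.1), a distance of √(1.3² + 2.4²) ≈ 2.7.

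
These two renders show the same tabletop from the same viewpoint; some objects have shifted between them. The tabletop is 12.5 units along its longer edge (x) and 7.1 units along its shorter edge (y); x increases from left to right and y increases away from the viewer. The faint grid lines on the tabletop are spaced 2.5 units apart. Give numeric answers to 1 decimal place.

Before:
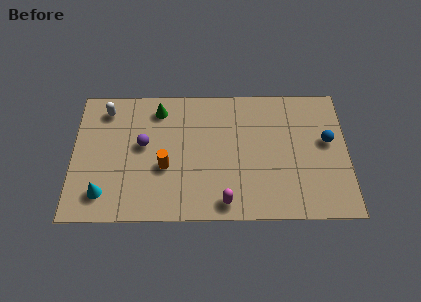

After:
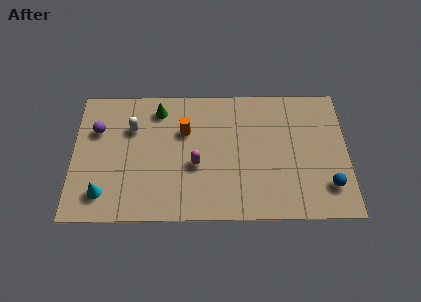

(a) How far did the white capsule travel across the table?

1.6

The white capsule was near (1.5, 5.9) before and (2.7, 4.9) after, so it travelled √(1.2² + 1.0²) ≈ 1.6 units.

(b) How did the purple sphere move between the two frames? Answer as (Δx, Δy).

(-2.1, 0.8)

From the two frames, the purple sphere sits at roughly (3.2, 4.0) before and (1.1, 4.8) after.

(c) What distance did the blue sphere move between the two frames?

2.4

From (11.6, 4.1) to (11.6, 1.7), the blue sphere covered √(0.0² + 2.4²) ≈ 2.4 units.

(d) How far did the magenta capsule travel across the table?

2.4

From (6.9, 0.9) to (5.6, 2.9), the magenta capsule covered √(1.3² + 2.0²) ≈ 2.4 units.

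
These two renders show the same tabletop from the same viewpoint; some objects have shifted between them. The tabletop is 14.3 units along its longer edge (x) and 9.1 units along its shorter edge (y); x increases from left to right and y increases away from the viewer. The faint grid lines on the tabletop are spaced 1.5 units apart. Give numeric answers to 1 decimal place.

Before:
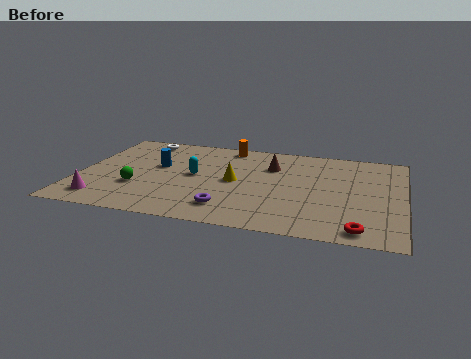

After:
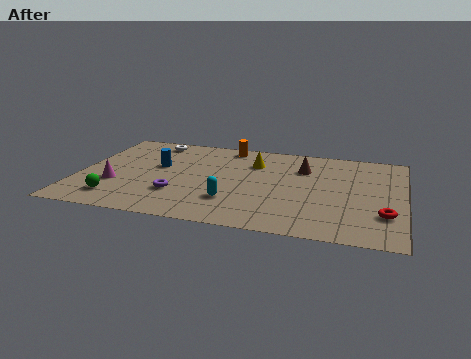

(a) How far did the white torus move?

0.5

The white torus was near (2.4, 7.9) before and (2.9, 7.9) after, so it travelled √(0.5² + 0.0²) ≈ 0.5 units.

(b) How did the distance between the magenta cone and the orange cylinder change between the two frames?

-1.5

They were about 8.3 units apart before and 6.8 after — 1.5 units closer together.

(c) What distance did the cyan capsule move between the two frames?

2.8

From (5.1, 4.7) to (6.9, 2.5), the cyan capsule covered √(1.8² + 2.2²) ≈ 2.8 units.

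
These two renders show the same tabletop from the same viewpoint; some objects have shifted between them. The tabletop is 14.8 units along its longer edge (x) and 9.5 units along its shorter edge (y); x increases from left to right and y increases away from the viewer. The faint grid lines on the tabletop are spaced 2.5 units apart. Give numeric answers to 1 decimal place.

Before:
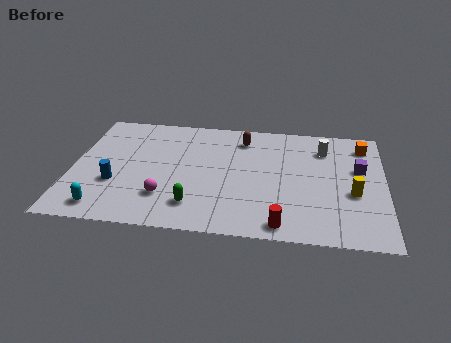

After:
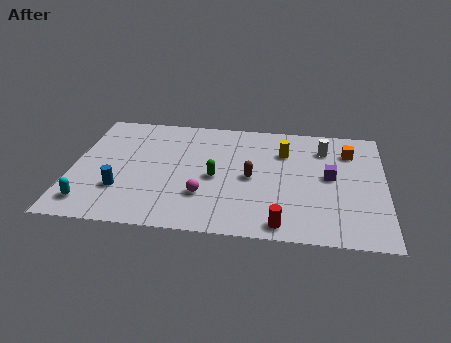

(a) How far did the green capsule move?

2.5

From (5.9, 2.0) to (6.8, 4.3), the green capsule covered √(0.9² + 2.3²) ≈ 2.5 units.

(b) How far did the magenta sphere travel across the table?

1.8

The magenta sphere was near (4.5, 2.5) before and (6.3, 2.8) after, so it travelled √(1.8² + 0.3²) ≈ 1.8 units.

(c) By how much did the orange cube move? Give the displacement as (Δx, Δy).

(-0.7, -0.6)

The orange cube was at about (13.8, 7.8) and moved to about (13.1, 7.2).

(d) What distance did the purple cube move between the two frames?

1.6

The purple cube was near (13.6, 5.8) before and (12.2, 5.0) after, so it travelled √(1.4² + 0.8²) ≈ 1.6 units.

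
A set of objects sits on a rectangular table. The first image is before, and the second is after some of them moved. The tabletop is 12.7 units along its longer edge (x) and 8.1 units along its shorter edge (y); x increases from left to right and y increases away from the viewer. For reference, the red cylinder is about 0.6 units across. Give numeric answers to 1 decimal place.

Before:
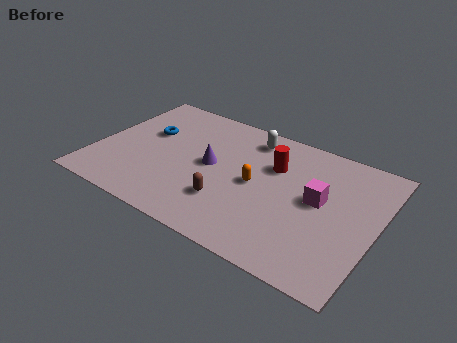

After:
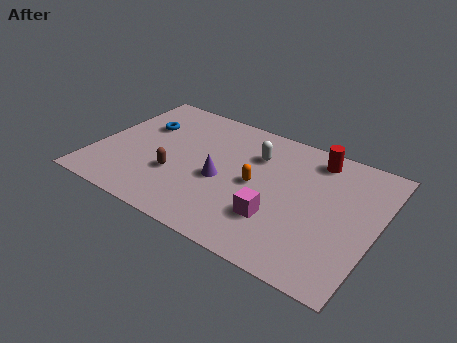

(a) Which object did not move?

the orange capsule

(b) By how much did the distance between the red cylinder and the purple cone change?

+2.1

Before: roughly 3.0 units apart; after: 5.1. That's 2.1 units further apart.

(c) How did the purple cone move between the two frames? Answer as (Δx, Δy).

(0.6, -0.7)

The purple cone started near (5.2, 4.2) and ended near (5.8, 3.5).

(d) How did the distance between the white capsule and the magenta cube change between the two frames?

-0.5

The distance was about 4.2 in the first image and 3.7 in the second, so they moved 0.5 units closer together.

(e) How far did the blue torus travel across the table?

0.5

The blue torus moved from about (2.1, 5.0) to (1.8, 5.4), a distance of √(0.3² + 0.4²) ≈ 0.5.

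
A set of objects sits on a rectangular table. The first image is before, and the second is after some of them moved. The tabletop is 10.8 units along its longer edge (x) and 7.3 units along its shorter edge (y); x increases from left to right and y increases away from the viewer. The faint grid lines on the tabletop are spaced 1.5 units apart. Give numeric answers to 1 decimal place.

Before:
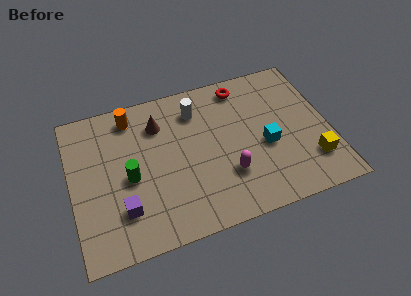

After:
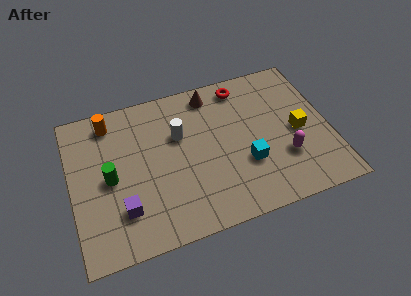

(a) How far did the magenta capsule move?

2.4

The magenta capsule was near (6.4, 2.2) before and (8.8, 2.3) after, so it travelled √(2.4² + 0.1²) ≈ 2.4 units.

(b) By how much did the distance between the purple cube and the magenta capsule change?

+2.4

They were about 4.4 units apart before and 6.8 after — 2.4 units further apart.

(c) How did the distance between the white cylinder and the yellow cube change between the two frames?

-0.9

Before: roughly 6.0 units apart; after: 5.1. That's 0.9 units closer together.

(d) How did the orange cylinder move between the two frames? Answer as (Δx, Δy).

(-0.9, 0.0)

From the two frames, the orange cylinder sits at roughly (2.7, 6.2) before and (1.8, 6.2) after.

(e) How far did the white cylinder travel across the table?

1.3

The white cylinder was near (5.4, 5.7) before and (4.6, 4.7) after, so it travelled √(0.8² + 1.0²) ≈ 1.3 units.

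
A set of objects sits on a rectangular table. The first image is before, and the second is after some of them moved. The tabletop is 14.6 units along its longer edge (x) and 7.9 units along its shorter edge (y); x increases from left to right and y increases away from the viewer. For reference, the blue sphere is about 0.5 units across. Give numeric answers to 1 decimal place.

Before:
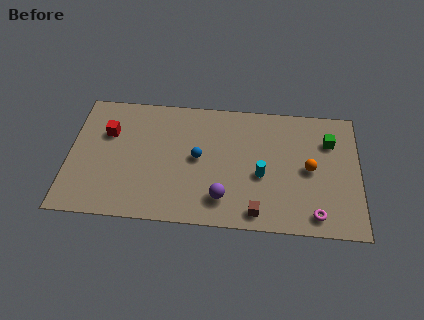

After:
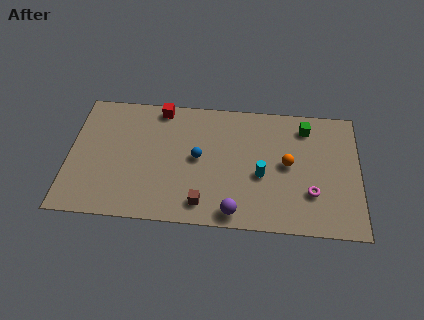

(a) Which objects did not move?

the cyan cylinder and the blue sphere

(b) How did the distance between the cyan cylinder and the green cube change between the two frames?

-0.3

The distance was about 4.2 in the first image and 3.9 in the second, so they moved 0.3 units closer together.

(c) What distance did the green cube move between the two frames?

1.4

The green cube was near (13.1, 5.7) before and (11.9, 6.5) after, so it travelled √(1.2² + 0.8²) ≈ 1.4 units.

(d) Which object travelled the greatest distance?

the red cube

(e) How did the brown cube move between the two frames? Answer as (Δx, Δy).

(-2.7, 0.3)

The brown cube was at about (9.5, 1.0) and moved to about (6.8, 1.3).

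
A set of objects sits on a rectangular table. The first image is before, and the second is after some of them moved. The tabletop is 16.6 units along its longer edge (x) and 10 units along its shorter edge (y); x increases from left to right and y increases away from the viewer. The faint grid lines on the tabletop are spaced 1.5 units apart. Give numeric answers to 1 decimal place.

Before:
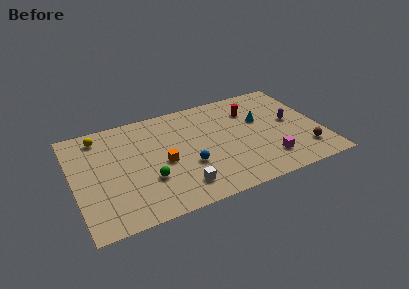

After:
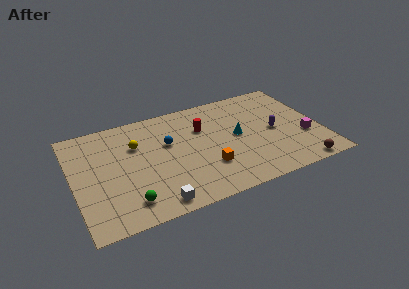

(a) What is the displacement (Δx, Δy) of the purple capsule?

(-1.2, -0.5)

The purple capsule started near (14.7, 5.3) and ended near (13.5, 4.8).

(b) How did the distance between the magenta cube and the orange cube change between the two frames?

-0.5

The distance was about 7.2 in the first image and 6.7 in the second, so they moved 0.5 units closer together.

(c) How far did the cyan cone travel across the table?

2.0

The cyan cone was near (12.7, 6.2) before and (11.0, 5.2) after, so it travelled √(1.7² + 1.0²) ≈ 2.0 units.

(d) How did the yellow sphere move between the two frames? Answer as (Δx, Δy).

(2.3, -1.7)

The yellow sphere started near (2.0, 8.5) and ended near (4.3, 6.8).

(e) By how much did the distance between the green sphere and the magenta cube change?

+4.2

Before: roughly 8.0 units apart; after: 12.2. That's 4.2 units further apart.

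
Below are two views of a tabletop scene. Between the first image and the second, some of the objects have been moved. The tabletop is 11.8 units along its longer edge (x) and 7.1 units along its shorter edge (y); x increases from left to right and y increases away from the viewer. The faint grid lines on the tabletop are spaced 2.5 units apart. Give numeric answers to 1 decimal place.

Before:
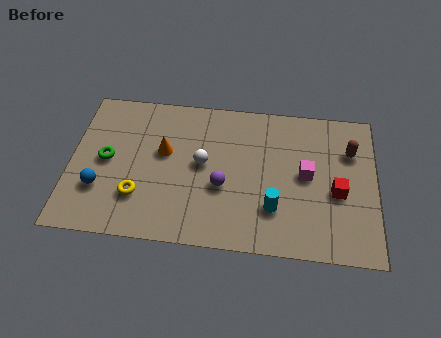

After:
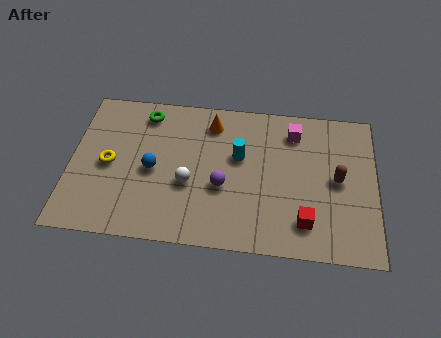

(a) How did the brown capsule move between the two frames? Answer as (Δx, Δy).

(-0.5, -1.4)

From the two frames, the brown capsule sits at roughly (10.8, 5.0) before and (10.3, 3.6) after.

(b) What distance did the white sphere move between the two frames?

1.1

The white sphere was near (5.1, 3.8) before and (4.6, 2.8) after, so it travelled √(0.5² + 1.0²) ≈ 1.1 units.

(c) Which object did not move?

the purple sphere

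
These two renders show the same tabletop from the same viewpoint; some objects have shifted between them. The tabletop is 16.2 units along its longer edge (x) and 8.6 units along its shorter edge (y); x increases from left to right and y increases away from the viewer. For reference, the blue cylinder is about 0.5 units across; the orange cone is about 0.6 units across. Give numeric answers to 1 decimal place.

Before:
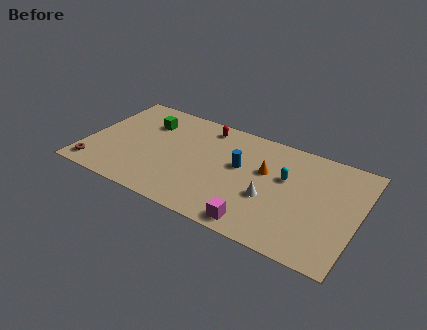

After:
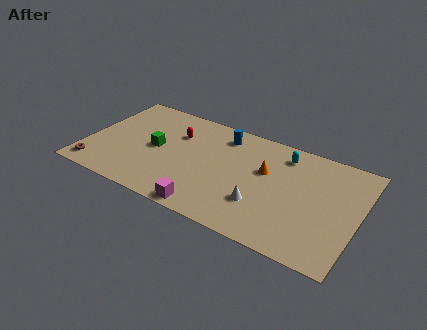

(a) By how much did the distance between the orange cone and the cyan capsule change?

+0.8

Before: roughly 1.2 units apart; after: 2.0. That's 0.8 units further apart.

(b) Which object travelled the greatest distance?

the magenta cube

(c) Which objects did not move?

the orange cone and the brown torus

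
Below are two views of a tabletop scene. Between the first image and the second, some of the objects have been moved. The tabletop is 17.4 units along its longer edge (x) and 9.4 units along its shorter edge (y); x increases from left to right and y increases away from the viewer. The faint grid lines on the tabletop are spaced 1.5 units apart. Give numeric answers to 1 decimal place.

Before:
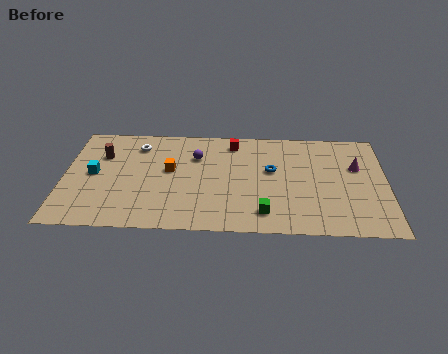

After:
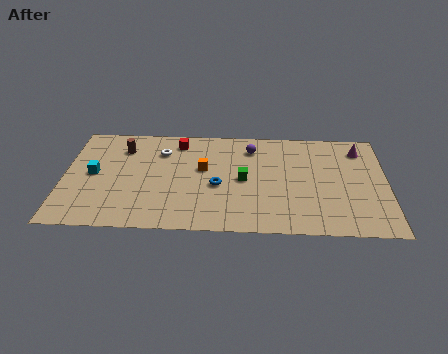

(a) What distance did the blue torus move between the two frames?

3.3

From (11.2, 5.5) to (8.3, 4.0), the blue torus covered √(2.9² + 1.5²) ≈ 3.3 units.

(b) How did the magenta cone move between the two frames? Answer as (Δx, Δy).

(0.2, 1.6)

From the two frames, the magenta cone sits at roughly (15.8, 6.0) before and (16.0, 7.6) after.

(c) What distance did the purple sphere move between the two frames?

3.1

The purple sphere moved from about (7.1, 6.6) to (10.1, 7.5), a distance of √(3.0² + 0.9²) ≈ 3.1.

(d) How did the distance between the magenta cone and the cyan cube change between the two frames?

+0.4

Before: roughly 14.3 units apart; after: 14.7. That's 0.4 units further apart.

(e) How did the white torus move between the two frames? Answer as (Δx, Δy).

(1.3, -0.5)

From the two frames, the white torus sits at roughly (3.9, 7.5) before and (5.2, 7.0) after.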